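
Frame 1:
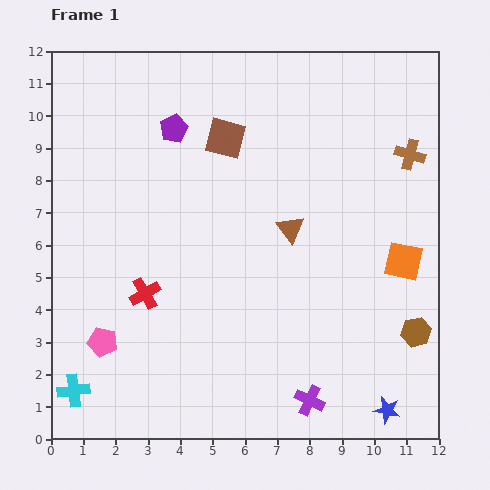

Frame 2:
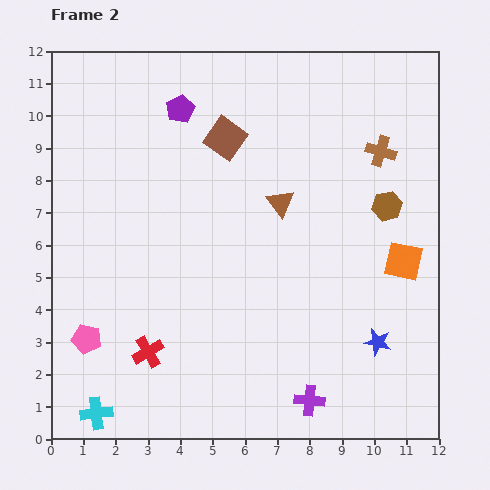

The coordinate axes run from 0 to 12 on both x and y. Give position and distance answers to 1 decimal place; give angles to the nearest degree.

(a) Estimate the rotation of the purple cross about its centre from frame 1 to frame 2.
20° counter-clockwise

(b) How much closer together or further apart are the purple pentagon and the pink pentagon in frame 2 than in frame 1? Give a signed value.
+0.7

Distance in frame 1: 7.0. Distance in frame 2: 7.7.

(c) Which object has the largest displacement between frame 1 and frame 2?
the brown hexagon

(moved 4.0; next 2.1)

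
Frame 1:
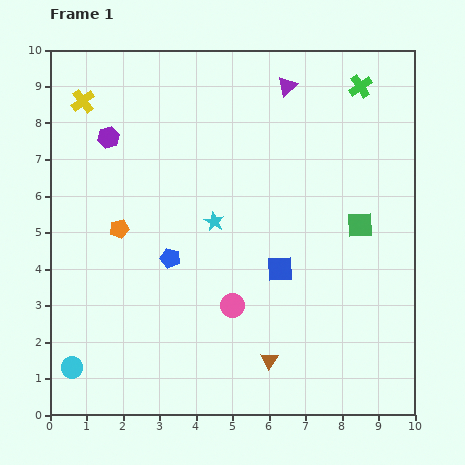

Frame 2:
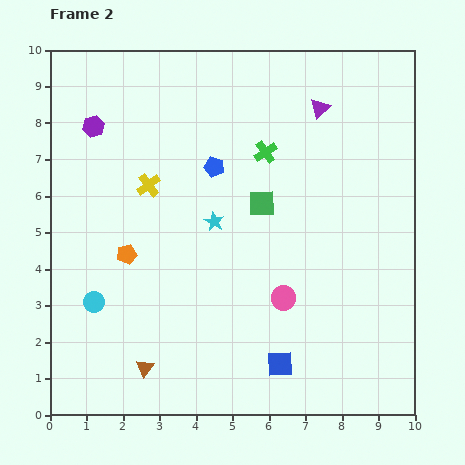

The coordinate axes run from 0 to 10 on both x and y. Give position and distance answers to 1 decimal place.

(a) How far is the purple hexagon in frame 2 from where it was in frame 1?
0.5

The purple hexagon moved from (1.6, 7.6) to (1.2, 7.9), a distance of √(0.4² + 0.3²) ≈ 0.5.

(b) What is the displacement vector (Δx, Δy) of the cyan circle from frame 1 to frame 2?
(0.6, 1.8)

The cyan circle was at (0.6, 1.3) in frame 1 and (1.2, 3.1) in frame 2.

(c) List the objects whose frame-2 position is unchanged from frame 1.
the cyan star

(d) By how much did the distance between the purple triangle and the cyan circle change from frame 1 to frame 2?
-1.5

Distance in frame 1: 9.7. Distance in frame 2: 8.2.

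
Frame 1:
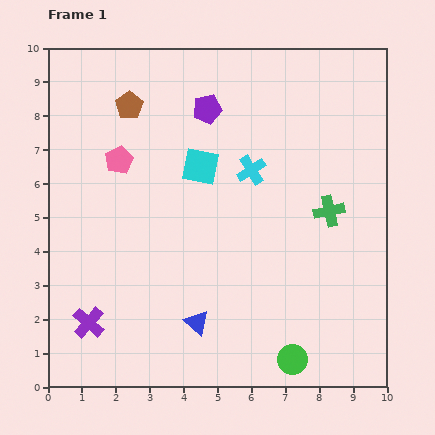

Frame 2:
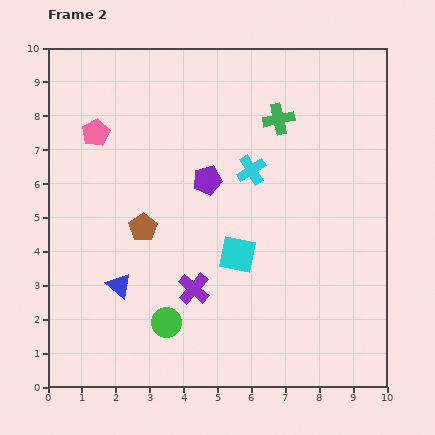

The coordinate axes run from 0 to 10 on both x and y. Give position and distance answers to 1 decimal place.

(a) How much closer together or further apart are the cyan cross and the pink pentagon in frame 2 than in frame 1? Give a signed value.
+0.8

Distance in frame 1: 3.9. Distance in frame 2: 4.7.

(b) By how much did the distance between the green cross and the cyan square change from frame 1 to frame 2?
+0.2

Distance in frame 1: 4.0. Distance in frame 2: 4.2.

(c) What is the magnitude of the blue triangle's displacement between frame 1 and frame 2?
2.5

The blue triangle moved from (4.4, 1.9) to (2.1, 3.0), a distance of √(2.3² + 1.1²) ≈ 2.5.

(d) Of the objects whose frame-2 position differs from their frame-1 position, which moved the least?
the pink pentagon

(moved 1.1)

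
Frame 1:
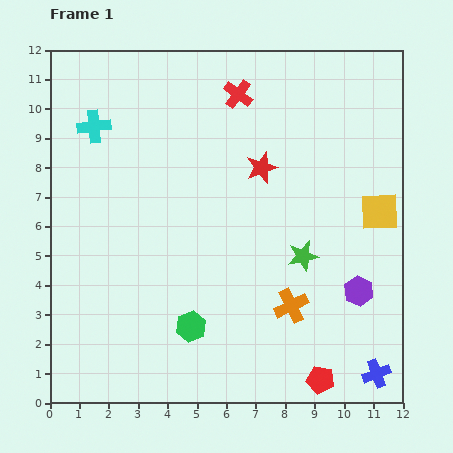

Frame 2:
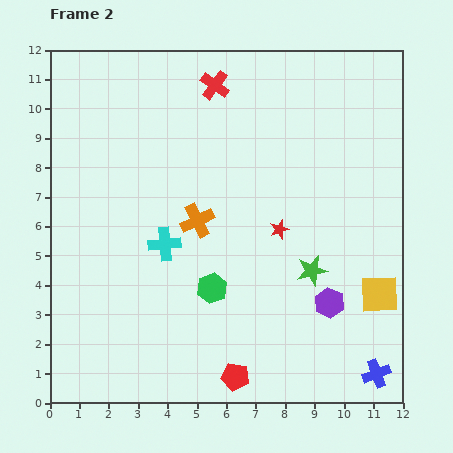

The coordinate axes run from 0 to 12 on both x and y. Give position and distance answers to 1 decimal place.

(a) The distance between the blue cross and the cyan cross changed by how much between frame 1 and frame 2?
-4.4

Distance in frame 1: 12.8. Distance in frame 2: 8.4.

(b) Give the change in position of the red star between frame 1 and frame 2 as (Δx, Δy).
(0.6, -2.1)

The red star was at (7.2, 8.0) in frame 1 and (7.8, 5.9) in frame 2.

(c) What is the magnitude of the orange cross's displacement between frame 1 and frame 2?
4.3

The orange cross moved from (8.2, 3.3) to (5.0, 6.2), a distance of √(3.2² + 2.9²) ≈ 4.3.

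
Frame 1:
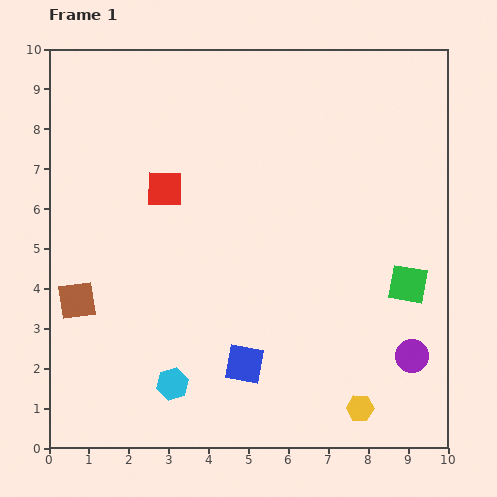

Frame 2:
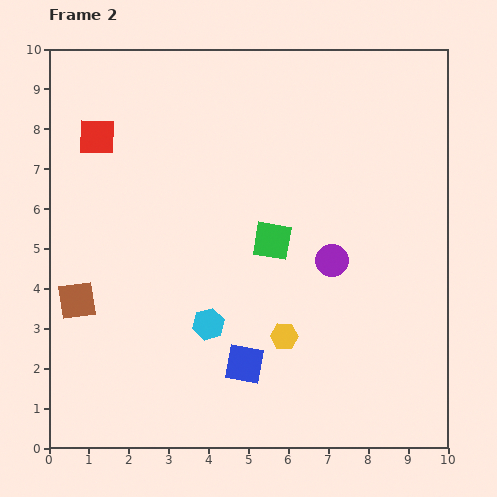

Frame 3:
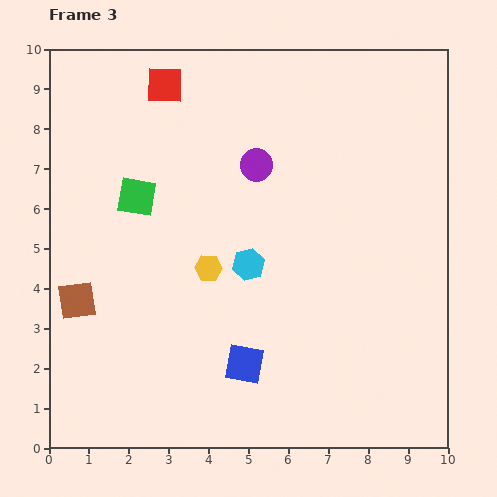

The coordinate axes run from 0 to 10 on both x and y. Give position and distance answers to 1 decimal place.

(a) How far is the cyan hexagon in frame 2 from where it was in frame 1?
1.7

The cyan hexagon moved from (3.1, 1.6) to (4.0, 3.1), a distance of √(0.9² + 1.5²) ≈ 1.7.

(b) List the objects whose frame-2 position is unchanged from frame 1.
the blue square, the brown square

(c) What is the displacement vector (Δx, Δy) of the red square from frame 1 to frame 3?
(0.0, 2.6)

The red square was at (2.9, 6.5) in frame 1 and (2.9, 9.1) in frame 3.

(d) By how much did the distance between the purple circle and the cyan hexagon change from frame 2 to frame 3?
-1.0

Distance in frame 2: 3.5. Distance in frame 3: 2.5.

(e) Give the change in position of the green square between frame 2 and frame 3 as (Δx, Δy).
(-3.4, 1.1)

The green square was at (5.6, 5.2) in frame 2 and (2.2, 6.3) in frame 3.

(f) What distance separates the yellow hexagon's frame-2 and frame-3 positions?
2.5

The yellow hexagon moved from (5.9, 2.8) to (4.0, 4.5), a distance of √(1.9² + 1.7²) ≈ 2.5.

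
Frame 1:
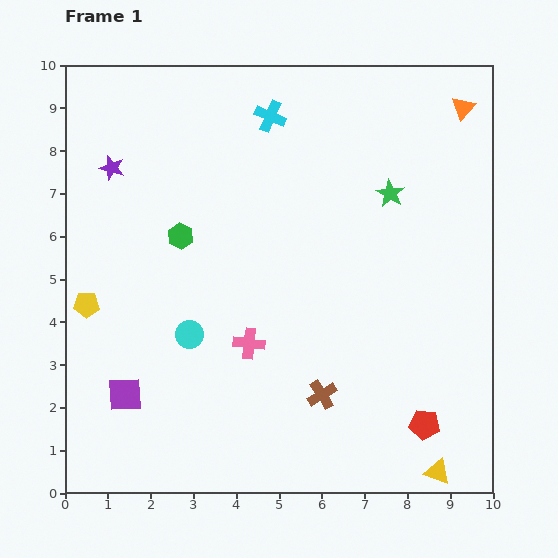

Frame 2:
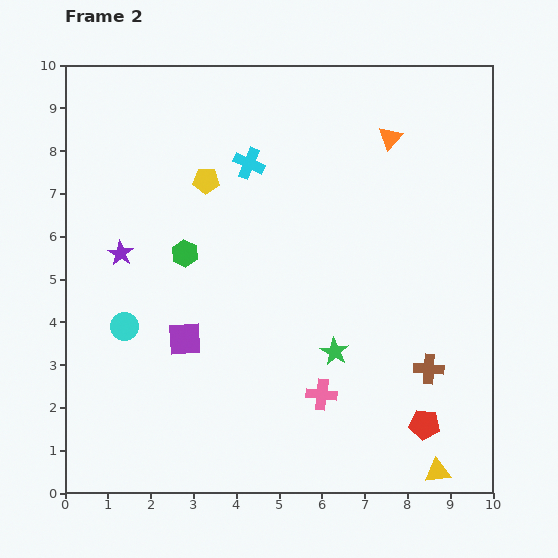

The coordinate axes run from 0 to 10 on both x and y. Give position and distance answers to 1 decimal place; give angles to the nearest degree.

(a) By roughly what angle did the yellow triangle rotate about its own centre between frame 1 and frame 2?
25° counter-clockwise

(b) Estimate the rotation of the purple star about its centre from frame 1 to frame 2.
15° clockwise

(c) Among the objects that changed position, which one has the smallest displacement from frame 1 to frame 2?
the green hexagon

(moved 0.4)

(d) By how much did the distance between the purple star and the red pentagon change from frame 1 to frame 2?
-1.3

Distance in frame 1: 9.4. Distance in frame 2: 8.1.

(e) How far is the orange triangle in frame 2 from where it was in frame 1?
1.8

The orange triangle moved from (9.3, 9.0) to (7.6, 8.3), a distance of √(1.7² + 0.7²) ≈ 1.8.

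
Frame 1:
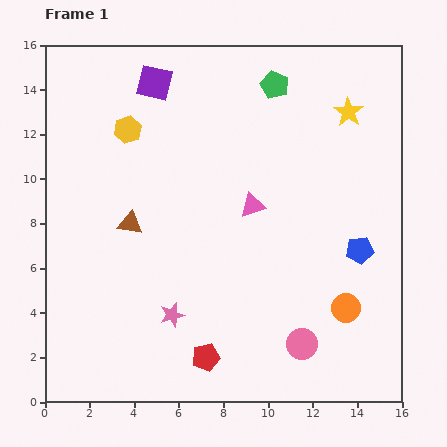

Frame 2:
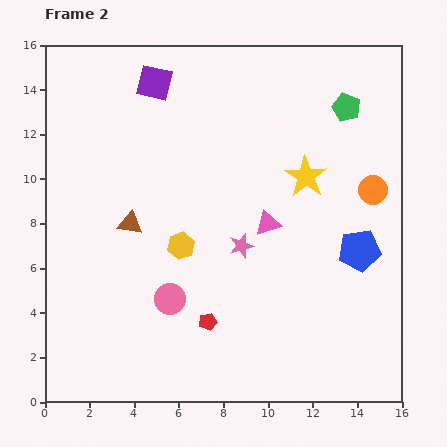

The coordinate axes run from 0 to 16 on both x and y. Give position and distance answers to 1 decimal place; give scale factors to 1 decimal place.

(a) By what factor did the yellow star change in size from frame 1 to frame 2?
1.4×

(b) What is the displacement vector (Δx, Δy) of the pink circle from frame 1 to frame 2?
(-5.9, 2.0)

The pink circle was at (11.5, 2.6) in frame 1 and (5.6, 4.6) in frame 2.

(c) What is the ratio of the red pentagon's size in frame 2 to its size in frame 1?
0.6×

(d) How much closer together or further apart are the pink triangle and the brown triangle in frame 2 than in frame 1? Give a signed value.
+0.6

Distance in frame 1: 5.6. Distance in frame 2: 6.2.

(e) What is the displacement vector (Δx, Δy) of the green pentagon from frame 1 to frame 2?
(3.2, -1.0)

The green pentagon was at (10.3, 14.2) in frame 1 and (13.5, 13.2) in frame 2.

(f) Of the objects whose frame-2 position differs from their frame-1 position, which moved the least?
the pink triangle

(moved 1.1)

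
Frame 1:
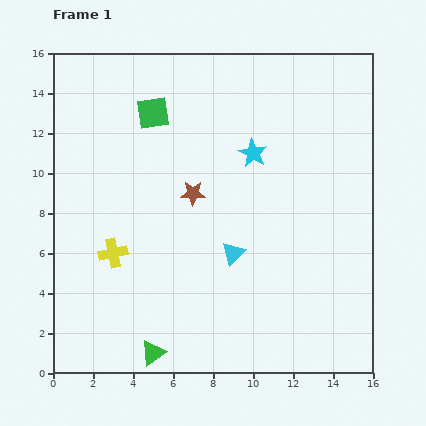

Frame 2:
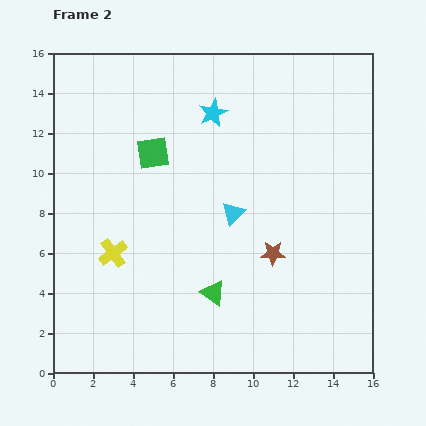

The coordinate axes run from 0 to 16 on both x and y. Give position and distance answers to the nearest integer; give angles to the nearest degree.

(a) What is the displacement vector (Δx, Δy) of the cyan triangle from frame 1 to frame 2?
(0, 2)

The cyan triangle was at (9, 6) in frame 1 and (9, 8) in frame 2.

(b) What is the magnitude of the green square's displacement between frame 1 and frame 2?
2

The green square moved from (5, 13) to (5, 11), a distance of √(0² + 2²) ≈ 2.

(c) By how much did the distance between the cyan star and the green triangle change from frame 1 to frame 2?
-2

Distance in frame 1: 11. Distance in frame 2: 9.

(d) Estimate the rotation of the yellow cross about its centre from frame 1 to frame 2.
23° counter-clockwise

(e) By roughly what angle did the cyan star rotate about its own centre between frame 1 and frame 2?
17° clockwise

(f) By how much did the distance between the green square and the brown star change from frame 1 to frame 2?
+4

Distance in frame 1: 4. Distance in frame 2: 8.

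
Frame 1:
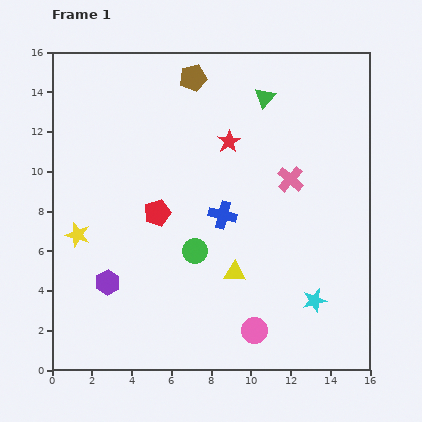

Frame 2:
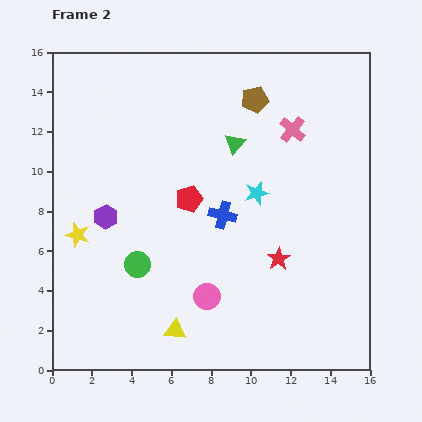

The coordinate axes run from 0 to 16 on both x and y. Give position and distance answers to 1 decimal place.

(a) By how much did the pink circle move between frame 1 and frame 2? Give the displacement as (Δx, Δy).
(-2.4, 1.7)

The pink circle was at (10.2, 2.0) in frame 1 and (7.8, 3.7) in frame 2.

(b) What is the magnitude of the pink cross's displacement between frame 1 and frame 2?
2.5

The pink cross moved from (12.0, 9.6) to (12.1, 12.1), a distance of √(0.1² + 2.5²) ≈ 2.5.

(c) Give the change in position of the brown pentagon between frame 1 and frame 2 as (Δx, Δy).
(3.1, -1.1)

The brown pentagon was at (7.1, 14.7) in frame 1 and (10.2, 13.6) in frame 2.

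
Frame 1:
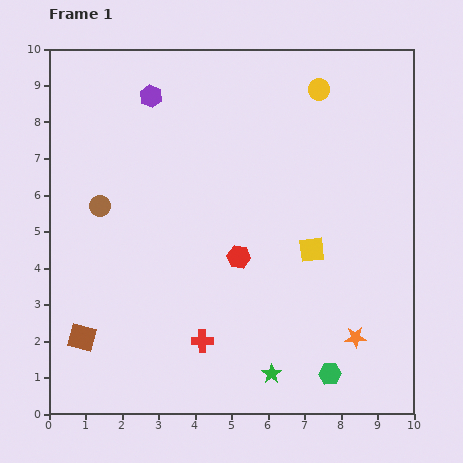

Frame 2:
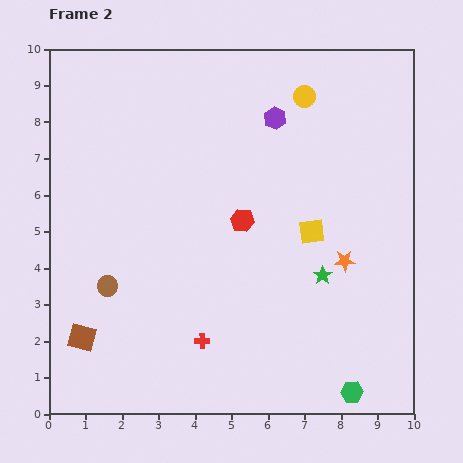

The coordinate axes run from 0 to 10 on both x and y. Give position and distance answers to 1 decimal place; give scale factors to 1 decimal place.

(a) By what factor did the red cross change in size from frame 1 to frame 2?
0.7×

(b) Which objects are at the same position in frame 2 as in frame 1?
the red cross, the brown square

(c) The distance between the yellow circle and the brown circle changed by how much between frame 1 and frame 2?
+0.7

Distance in frame 1: 6.8. Distance in frame 2: 7.5.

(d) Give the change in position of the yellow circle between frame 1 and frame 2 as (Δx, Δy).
(-0.4, -0.2)

The yellow circle was at (7.4, 8.9) in frame 1 and (7.0, 8.7) in frame 2.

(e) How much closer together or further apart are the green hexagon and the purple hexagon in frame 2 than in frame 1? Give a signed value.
-1.2

Distance in frame 1: 9.0. Distance in frame 2: 7.8.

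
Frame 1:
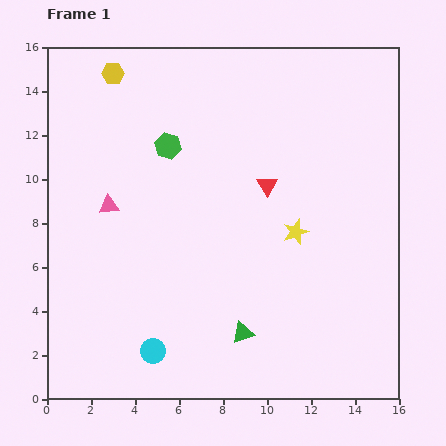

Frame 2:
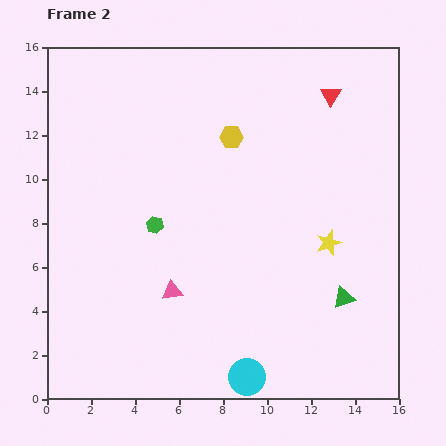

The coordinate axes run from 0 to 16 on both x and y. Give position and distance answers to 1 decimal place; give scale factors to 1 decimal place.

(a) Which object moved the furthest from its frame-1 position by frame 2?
the yellow hexagon

(moved 6.1; next 5.0)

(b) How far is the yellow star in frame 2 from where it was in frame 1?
1.6

The yellow star moved from (11.3, 7.6) to (12.8, 7.1), a distance of √(1.5² + 0.5²) ≈ 1.6.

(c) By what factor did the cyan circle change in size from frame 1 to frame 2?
1.5×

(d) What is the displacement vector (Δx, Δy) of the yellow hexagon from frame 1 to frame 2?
(5.4, -2.9)

The yellow hexagon was at (3.0, 14.8) in frame 1 and (8.4, 11.9) in frame 2.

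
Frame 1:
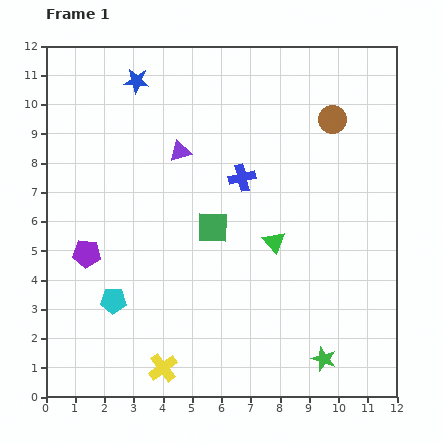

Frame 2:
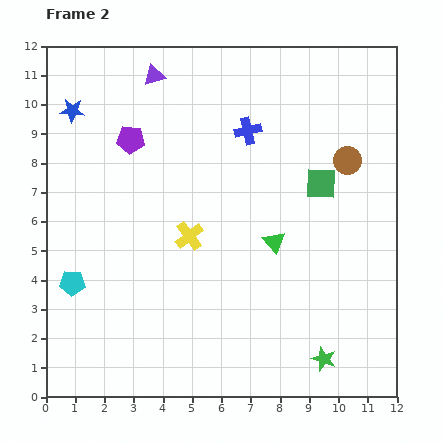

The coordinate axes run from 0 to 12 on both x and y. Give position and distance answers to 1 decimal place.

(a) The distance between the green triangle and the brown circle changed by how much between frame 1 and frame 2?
-0.9

Distance in frame 1: 4.7. Distance in frame 2: 3.8.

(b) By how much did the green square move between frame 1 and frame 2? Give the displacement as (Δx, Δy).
(3.7, 1.5)

The green square was at (5.7, 5.8) in frame 1 and (9.4, 7.3) in frame 2.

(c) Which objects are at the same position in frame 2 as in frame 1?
the green triangle, the green star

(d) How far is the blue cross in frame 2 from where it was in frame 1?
1.6

The blue cross moved from (6.7, 7.5) to (6.9, 9.1), a distance of √(0.2² + 1.6²) ≈ 1.6.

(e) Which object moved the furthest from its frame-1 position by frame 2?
the yellow cross

(moved 4.6; next 4.2)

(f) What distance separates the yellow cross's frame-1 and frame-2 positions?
4.6

The yellow cross moved from (4.0, 1.0) to (4.9, 5.5), a distance of √(0.9² + 4.5²) ≈ 4.6.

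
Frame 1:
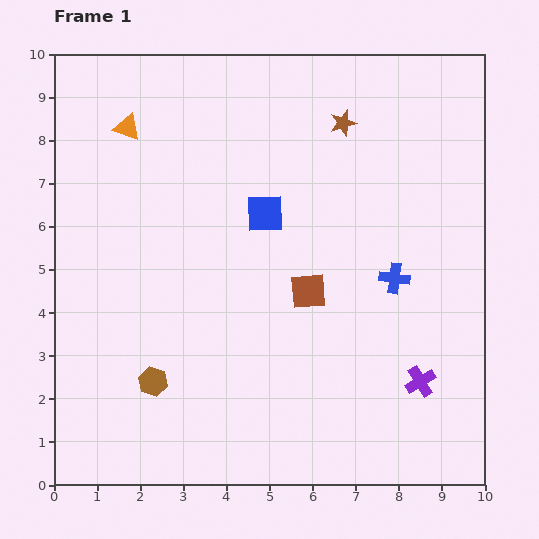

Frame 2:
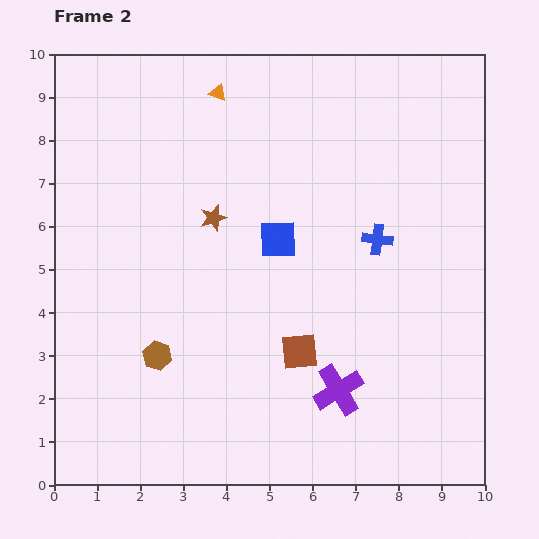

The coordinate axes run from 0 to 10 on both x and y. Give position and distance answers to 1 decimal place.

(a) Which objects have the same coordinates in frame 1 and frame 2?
none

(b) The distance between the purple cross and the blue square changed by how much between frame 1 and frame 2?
-1.5

Distance in frame 1: 5.3. Distance in frame 2: 3.8.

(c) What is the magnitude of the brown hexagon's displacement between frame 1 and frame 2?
0.6

The brown hexagon moved from (2.3, 2.4) to (2.4, 3.0), a distance of √(0.1² + 0.6²) ≈ 0.6.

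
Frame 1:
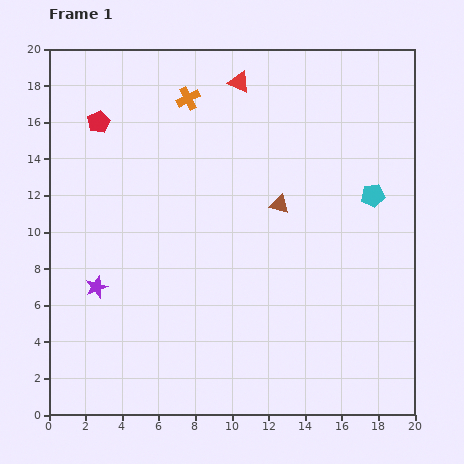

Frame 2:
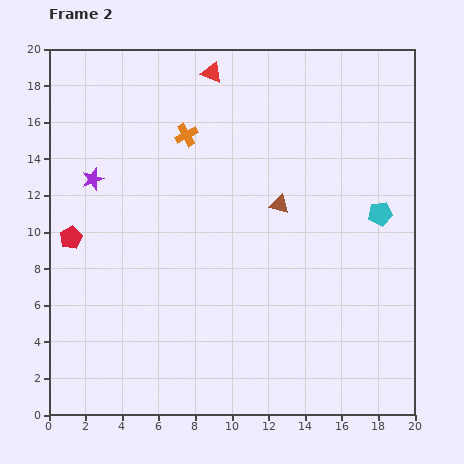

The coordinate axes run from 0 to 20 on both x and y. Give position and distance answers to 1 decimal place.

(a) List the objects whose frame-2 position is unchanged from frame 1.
the brown triangle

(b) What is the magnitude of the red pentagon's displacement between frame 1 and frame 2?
6.5

The red pentagon moved from (2.7, 16.0) to (1.2, 9.7), a distance of √(1.5² + 6.3²) ≈ 6.5.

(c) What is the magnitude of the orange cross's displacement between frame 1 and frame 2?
2.0

The orange cross moved from (7.6, 17.3) to (7.5, 15.3), a distance of √(0.1² + 2.0²) ≈ 2.0.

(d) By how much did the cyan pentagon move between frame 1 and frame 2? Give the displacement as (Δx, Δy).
(0.4, -1.0)

The cyan pentagon was at (17.7, 12.0) in frame 1 and (18.1, 11.0) in frame 2.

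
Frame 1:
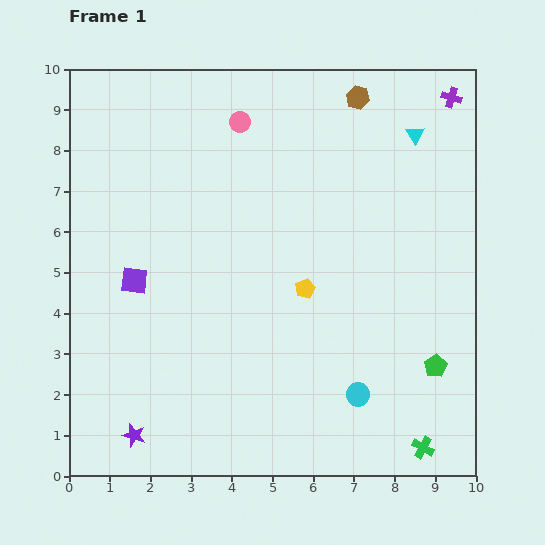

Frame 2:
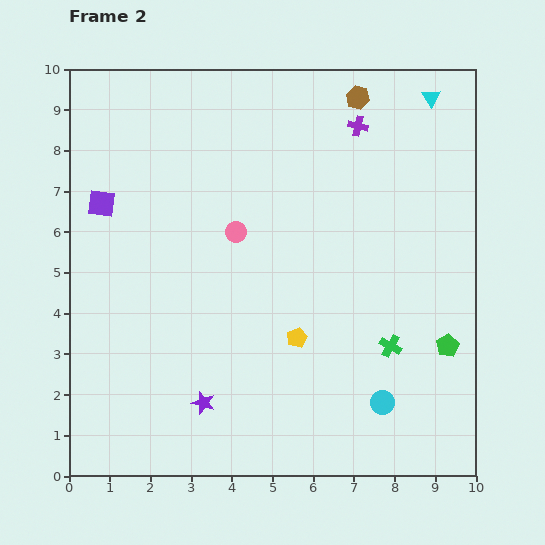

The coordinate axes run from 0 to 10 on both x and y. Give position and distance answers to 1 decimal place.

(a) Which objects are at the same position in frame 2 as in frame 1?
the brown hexagon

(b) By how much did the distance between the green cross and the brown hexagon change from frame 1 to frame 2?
-2.5

Distance in frame 1: 8.7. Distance in frame 2: 6.2.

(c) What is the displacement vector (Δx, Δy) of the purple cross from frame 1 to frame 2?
(-2.3, -0.7)

The purple cross was at (9.4, 9.3) in frame 1 and (7.1, 8.6) in frame 2.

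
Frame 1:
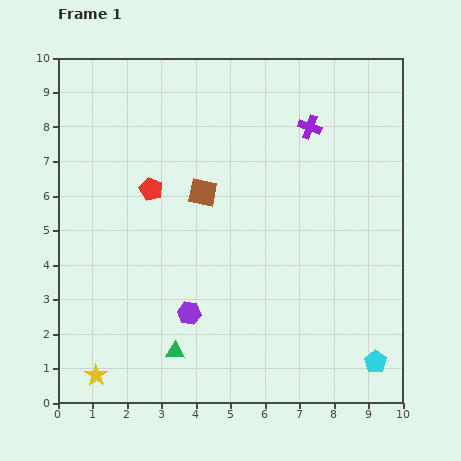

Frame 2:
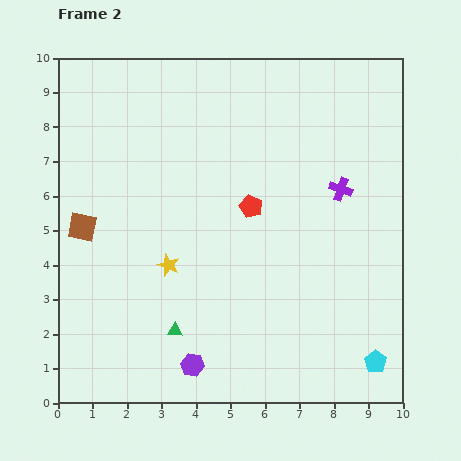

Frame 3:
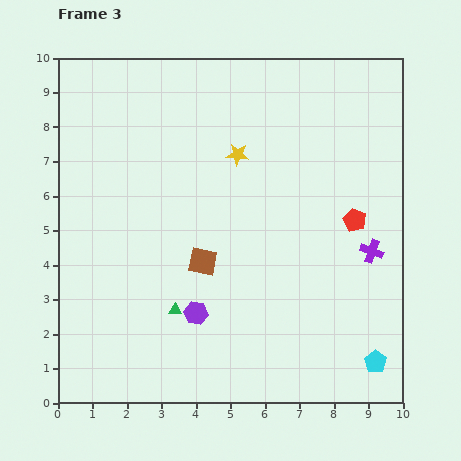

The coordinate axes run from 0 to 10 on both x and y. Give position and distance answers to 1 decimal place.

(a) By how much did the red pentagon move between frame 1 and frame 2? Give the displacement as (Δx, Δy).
(2.9, -0.5)

The red pentagon was at (2.7, 6.2) in frame 1 and (5.6, 5.7) in frame 2.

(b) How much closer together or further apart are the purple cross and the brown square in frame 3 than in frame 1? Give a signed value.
+1.3

Distance in frame 1: 3.6. Distance in frame 3: 4.9.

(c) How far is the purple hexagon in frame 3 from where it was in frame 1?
0.2

The purple hexagon moved from (3.8, 2.6) to (4.0, 2.6), a distance of √(0.2² + 0.0²) ≈ 0.2.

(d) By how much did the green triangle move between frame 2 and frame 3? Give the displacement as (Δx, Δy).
(0.0, 0.6)

The green triangle was at (3.4, 2.1) in frame 2 and (3.4, 2.7) in frame 3.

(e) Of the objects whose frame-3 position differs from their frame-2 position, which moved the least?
the green triangle

(moved 0.6)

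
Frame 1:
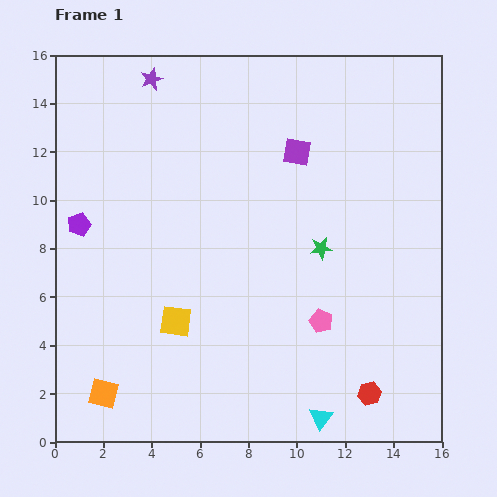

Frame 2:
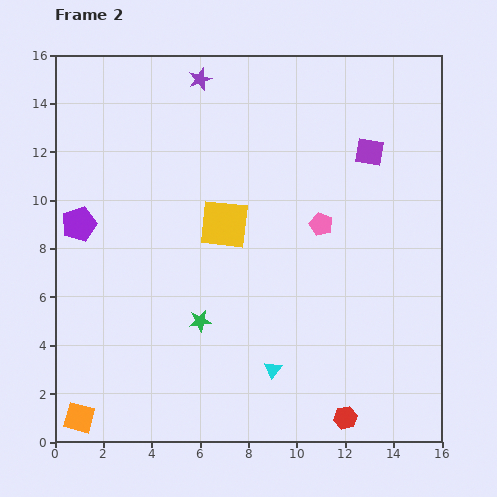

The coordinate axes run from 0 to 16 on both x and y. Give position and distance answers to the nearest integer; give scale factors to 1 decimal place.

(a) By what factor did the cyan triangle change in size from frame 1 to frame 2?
0.8×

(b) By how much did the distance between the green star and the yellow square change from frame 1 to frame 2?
-3

Distance in frame 1: 7. Distance in frame 2: 4.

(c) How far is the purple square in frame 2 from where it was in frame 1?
3

The purple square moved from (10, 12) to (13, 12), a distance of √(3² + 0²) ≈ 3.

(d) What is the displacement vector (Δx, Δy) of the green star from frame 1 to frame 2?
(-5, -3)

The green star was at (11, 8) in frame 1 and (6, 5) in frame 2.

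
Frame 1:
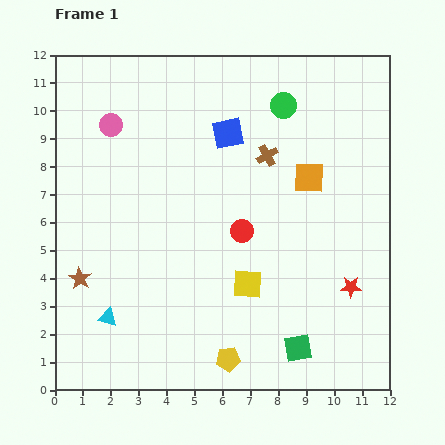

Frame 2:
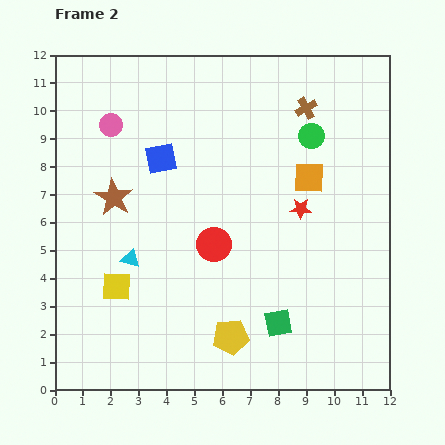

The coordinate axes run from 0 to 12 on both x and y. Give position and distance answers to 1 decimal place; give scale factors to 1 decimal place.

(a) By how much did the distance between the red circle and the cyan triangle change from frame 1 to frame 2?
-2.7

Distance in frame 1: 5.7. Distance in frame 2: 3.0.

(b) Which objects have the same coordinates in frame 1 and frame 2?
the pink circle, the orange square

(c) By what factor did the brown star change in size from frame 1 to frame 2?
1.7×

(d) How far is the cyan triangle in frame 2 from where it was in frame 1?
2.2

The cyan triangle moved from (1.9, 2.6) to (2.7, 4.7), a distance of √(0.8² + 2.1²) ≈ 2.2.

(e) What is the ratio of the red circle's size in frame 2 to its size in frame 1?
1.5×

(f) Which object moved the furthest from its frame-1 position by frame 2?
the yellow square

(moved 4.7; next 3.3)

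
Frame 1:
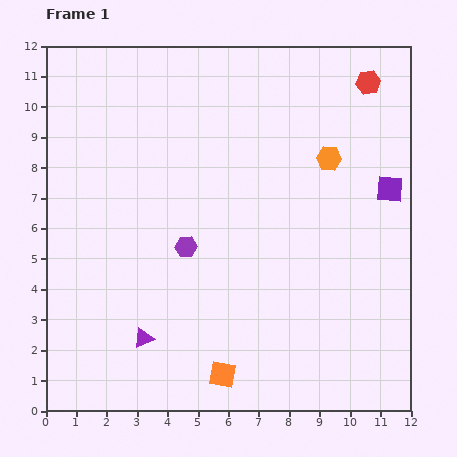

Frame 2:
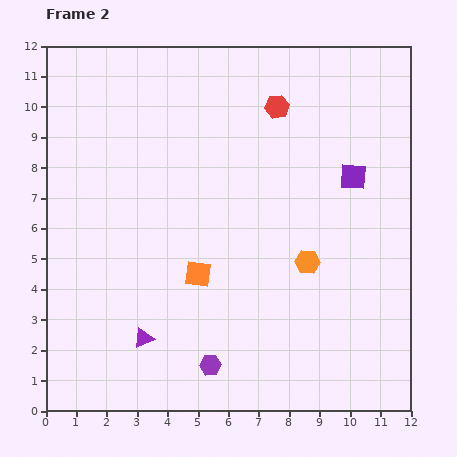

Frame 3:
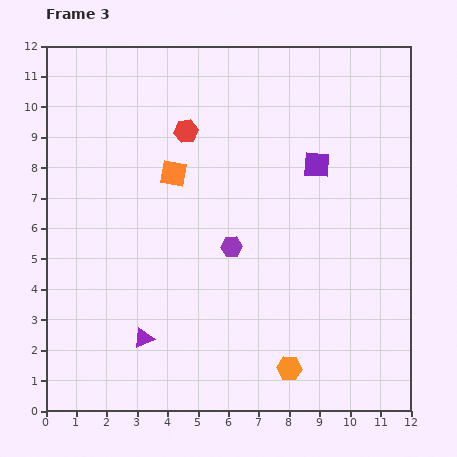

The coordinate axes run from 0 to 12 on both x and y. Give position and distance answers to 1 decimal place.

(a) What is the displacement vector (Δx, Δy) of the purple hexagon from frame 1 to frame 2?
(0.8, -3.9)

The purple hexagon was at (4.6, 5.4) in frame 1 and (5.4, 1.5) in frame 2.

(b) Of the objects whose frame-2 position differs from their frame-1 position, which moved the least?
the purple square

(moved 1.3)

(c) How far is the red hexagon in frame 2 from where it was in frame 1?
3.1

The red hexagon moved from (10.6, 10.8) to (7.6, 10.0), a distance of √(3.0² + 0.8²) ≈ 3.1.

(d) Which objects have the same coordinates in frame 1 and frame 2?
the purple triangle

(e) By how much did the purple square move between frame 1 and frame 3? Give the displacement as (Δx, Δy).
(-2.4, 0.8)

The purple square was at (11.3, 7.3) in frame 1 and (8.9, 8.1) in frame 3.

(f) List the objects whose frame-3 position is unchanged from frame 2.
the purple triangle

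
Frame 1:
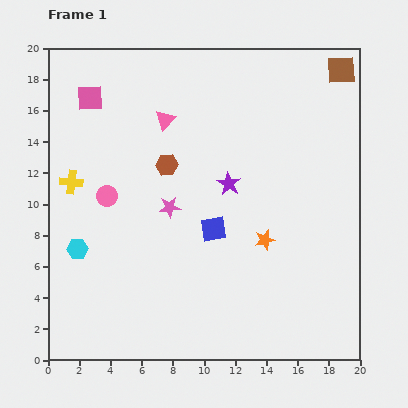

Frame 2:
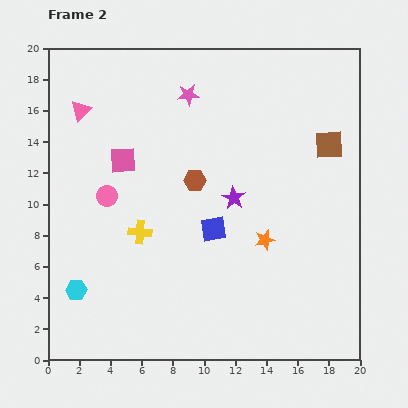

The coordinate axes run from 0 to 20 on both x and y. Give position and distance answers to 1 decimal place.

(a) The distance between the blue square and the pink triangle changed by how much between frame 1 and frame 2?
+3.7

Distance in frame 1: 7.7. Distance in frame 2: 11.4.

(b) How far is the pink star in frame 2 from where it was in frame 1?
7.3

The pink star moved from (7.8, 9.8) to (9.0, 17.0), a distance of √(1.2² + 7.2²) ≈ 7.3.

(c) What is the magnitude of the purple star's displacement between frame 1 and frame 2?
0.9

The purple star moved from (11.6, 11.3) to (11.9, 10.4), a distance of √(0.3² + 0.9²) ≈ 0.9.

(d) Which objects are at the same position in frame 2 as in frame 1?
the orange star, the blue square, the pink circle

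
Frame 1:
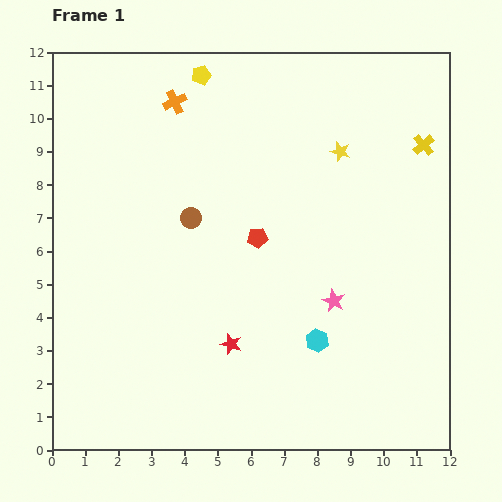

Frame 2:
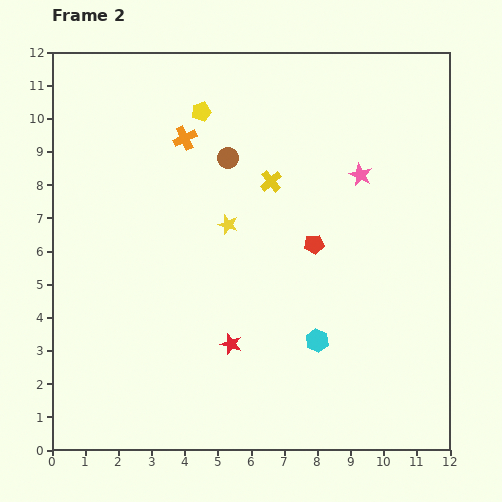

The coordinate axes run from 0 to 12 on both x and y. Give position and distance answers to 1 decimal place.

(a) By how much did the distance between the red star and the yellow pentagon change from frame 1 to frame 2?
-1.0

Distance in frame 1: 8.1. Distance in frame 2: 7.1.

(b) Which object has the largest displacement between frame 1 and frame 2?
the yellow cross

(moved 4.7; next 4.0)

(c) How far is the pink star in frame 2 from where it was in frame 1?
3.9

The pink star moved from (8.5, 4.5) to (9.3, 8.3), a distance of √(0.8² + 3.8²) ≈ 3.9.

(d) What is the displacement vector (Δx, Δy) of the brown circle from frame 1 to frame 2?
(1.1, 1.8)

The brown circle was at (4.2, 7.0) in frame 1 and (5.3, 8.8) in frame 2.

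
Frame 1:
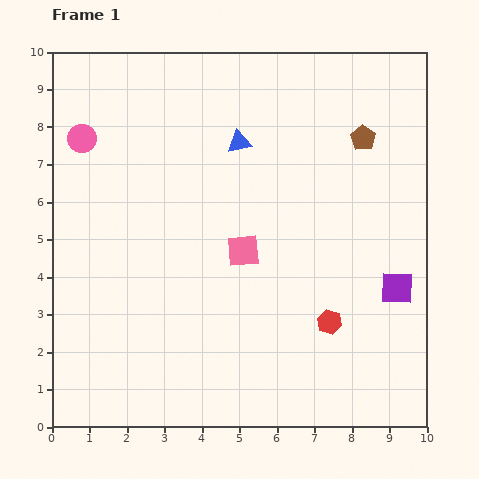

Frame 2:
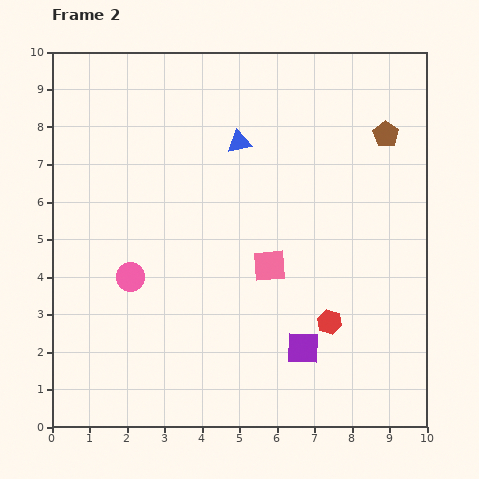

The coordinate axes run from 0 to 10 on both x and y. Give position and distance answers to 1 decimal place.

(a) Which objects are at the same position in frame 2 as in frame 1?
the red hexagon, the blue triangle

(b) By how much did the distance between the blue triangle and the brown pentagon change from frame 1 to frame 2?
+0.6

Distance in frame 1: 3.3. Distance in frame 2: 3.9.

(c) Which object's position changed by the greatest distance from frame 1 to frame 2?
the pink circle

(moved 3.9; next 3.0)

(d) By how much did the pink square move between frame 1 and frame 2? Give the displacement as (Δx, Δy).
(0.7, -0.4)

The pink square was at (5.1, 4.7) in frame 1 and (5.8, 4.3) in frame 2.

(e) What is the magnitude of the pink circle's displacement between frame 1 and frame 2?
3.9

The pink circle moved from (0.8, 7.7) to (2.1, 4.0), a distance of √(1.3² + 3.7²) ≈ 3.9.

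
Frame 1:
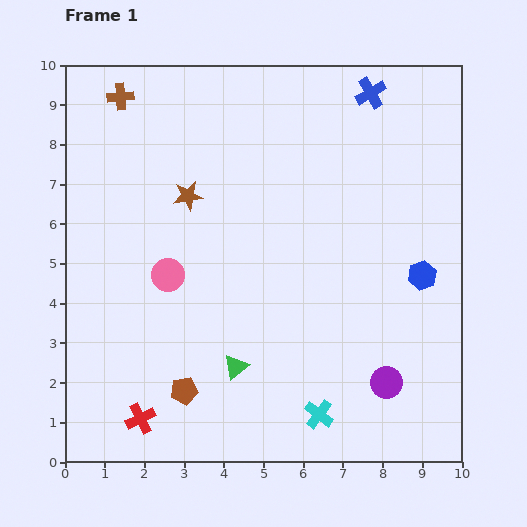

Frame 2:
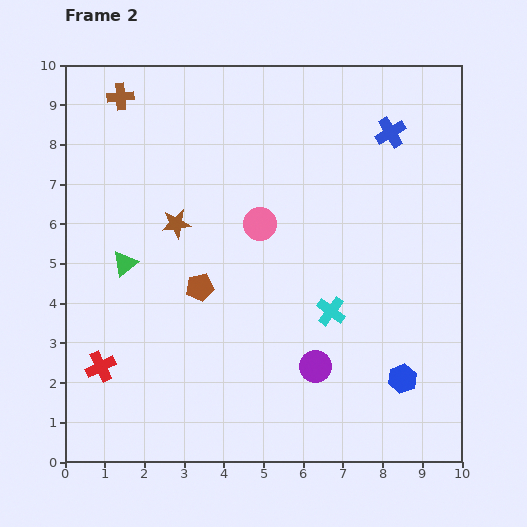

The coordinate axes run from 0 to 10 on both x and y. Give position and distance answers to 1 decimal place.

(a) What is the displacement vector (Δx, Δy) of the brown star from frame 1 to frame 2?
(-0.3, -0.7)

The brown star was at (3.1, 6.7) in frame 1 and (2.8, 6.0) in frame 2.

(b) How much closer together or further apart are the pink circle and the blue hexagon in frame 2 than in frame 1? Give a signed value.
-1.1

Distance in frame 1: 6.4. Distance in frame 2: 5.3.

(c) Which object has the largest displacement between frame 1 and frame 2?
the green triangle

(moved 3.8; next 2.6)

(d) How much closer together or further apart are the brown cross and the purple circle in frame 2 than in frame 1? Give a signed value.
-1.4

Distance in frame 1: 9.8. Distance in frame 2: 8.4.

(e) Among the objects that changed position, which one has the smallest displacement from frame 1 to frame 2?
the brown star

(moved 0.8)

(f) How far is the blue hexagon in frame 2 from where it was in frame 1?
2.6

The blue hexagon moved from (9.0, 4.7) to (8.5, 2.1), a distance of √(0.5² + 2.6²) ≈ 2.6.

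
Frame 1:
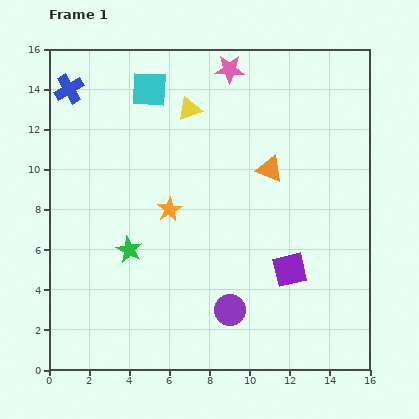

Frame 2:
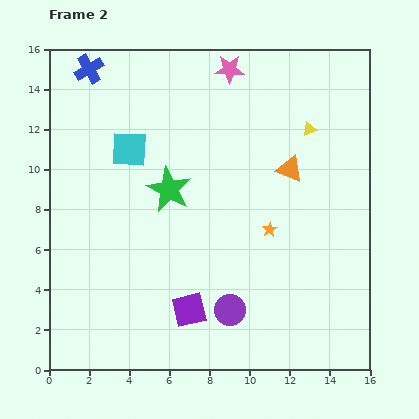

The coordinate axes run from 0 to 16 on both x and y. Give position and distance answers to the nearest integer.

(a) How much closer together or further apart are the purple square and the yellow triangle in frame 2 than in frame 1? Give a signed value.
+2

Distance in frame 1: 9. Distance in frame 2: 11.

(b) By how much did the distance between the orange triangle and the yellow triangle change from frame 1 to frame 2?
-3

Distance in frame 1: 5. Distance in frame 2: 2.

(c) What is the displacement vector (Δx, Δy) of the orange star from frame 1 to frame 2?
(5, -1)

The orange star was at (6, 8) in frame 1 and (11, 7) in frame 2.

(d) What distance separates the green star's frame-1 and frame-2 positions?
4

The green star moved from (4, 6) to (6, 9), a distance of √(2² + 3²) ≈ 4.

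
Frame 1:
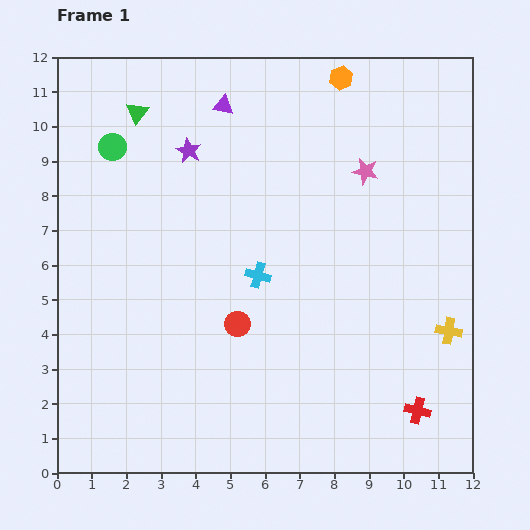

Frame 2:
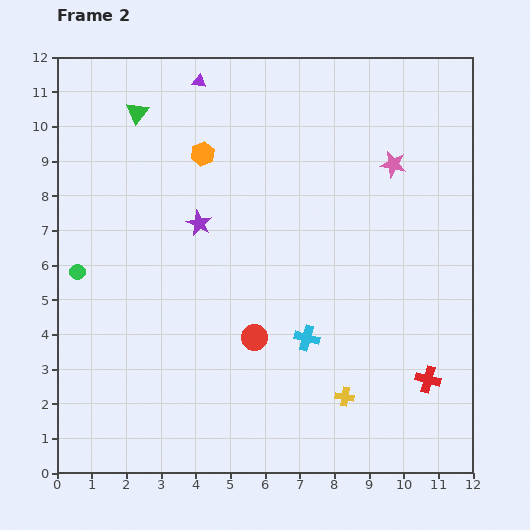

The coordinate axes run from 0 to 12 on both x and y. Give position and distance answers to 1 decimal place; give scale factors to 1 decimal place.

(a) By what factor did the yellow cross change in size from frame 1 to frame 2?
0.7×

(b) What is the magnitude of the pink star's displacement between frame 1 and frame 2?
0.8

The pink star moved from (8.9, 8.7) to (9.7, 8.9), a distance of √(0.8² + 0.2²) ≈ 0.8.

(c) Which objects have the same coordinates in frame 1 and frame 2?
the green triangle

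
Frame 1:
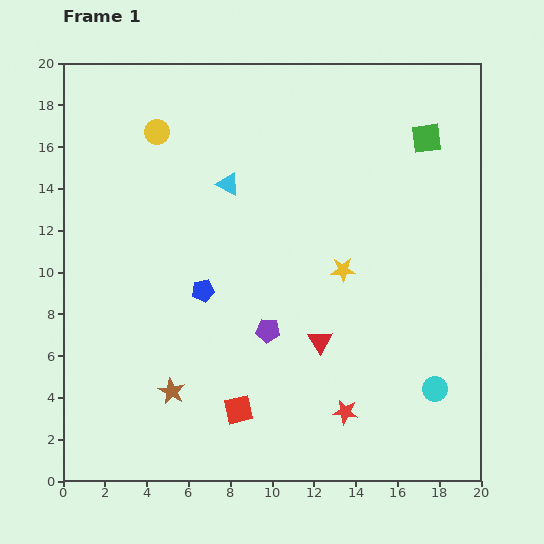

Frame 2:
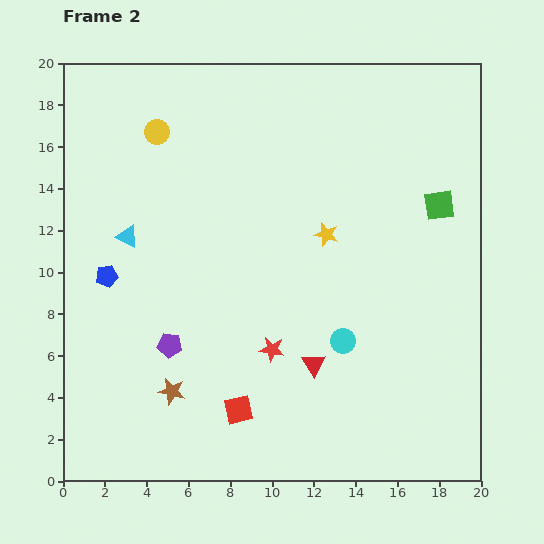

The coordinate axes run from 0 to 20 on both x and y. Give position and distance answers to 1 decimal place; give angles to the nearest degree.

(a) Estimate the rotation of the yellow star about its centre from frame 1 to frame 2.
18° clockwise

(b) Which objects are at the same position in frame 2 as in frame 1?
the red square, the brown star, the yellow circle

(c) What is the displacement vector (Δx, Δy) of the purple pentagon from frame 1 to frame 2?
(-4.7, -0.7)

The purple pentagon was at (9.8, 7.2) in frame 1 and (5.1, 6.5) in frame 2.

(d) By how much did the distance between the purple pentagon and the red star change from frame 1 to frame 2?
-0.5

Distance in frame 1: 5.4. Distance in frame 2: 4.9.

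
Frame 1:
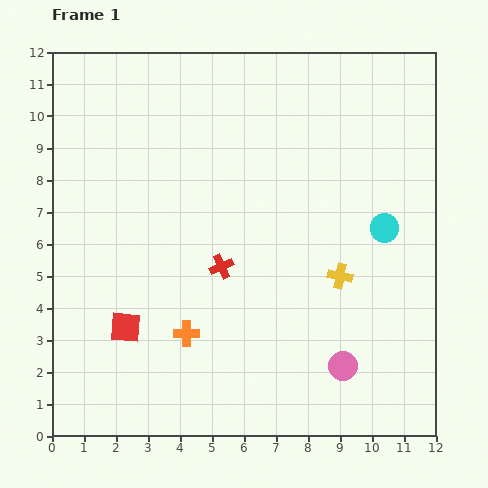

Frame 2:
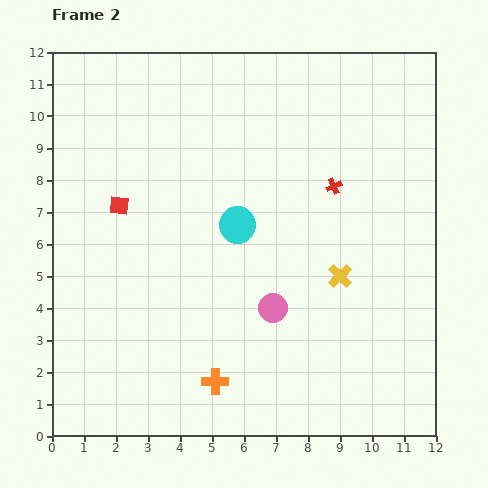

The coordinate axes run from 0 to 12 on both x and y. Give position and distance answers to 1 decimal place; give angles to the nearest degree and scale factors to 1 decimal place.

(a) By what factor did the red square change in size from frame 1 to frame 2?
0.6×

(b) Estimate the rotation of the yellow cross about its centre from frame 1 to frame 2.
35° clockwise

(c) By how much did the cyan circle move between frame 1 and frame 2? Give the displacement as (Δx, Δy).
(-4.6, 0.1)

The cyan circle was at (10.4, 6.5) in frame 1 and (5.8, 6.6) in frame 2.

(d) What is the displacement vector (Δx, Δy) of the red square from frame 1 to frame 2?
(-0.2, 3.8)

The red square was at (2.3, 3.4) in frame 1 and (2.1, 7.2) in frame 2.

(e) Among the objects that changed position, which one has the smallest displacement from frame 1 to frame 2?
the orange cross

(moved 1.7)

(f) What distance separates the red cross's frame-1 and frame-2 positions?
4.3

The red cross moved from (5.3, 5.3) to (8.8, 7.8), a distance of √(3.5² + 2.5²) ≈ 4.3.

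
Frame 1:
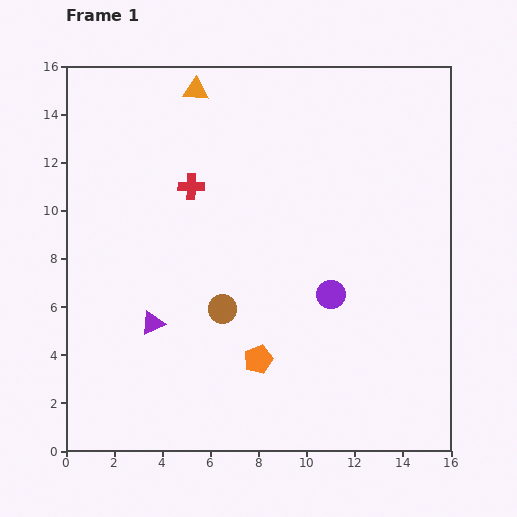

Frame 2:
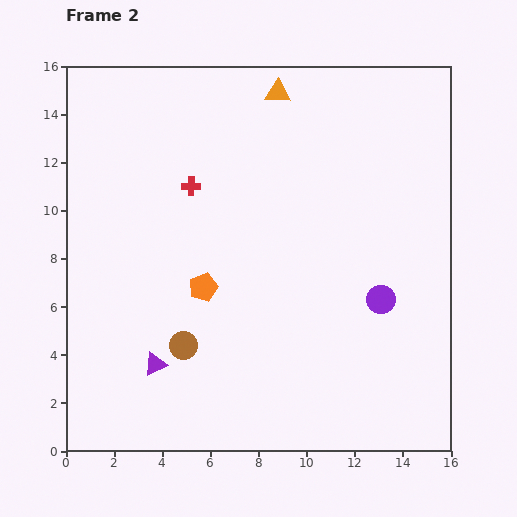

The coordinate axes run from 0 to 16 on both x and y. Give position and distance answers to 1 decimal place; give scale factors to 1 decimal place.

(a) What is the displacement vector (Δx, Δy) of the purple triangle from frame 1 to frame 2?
(0.1, -1.7)

The purple triangle was at (3.6, 5.3) in frame 1 and (3.7, 3.6) in frame 2.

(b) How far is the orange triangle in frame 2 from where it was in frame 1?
3.4

The orange triangle moved from (5.4, 15.0) to (8.8, 14.9), a distance of √(3.4² + 0.1²) ≈ 3.4.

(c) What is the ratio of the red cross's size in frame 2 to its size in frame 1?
0.7×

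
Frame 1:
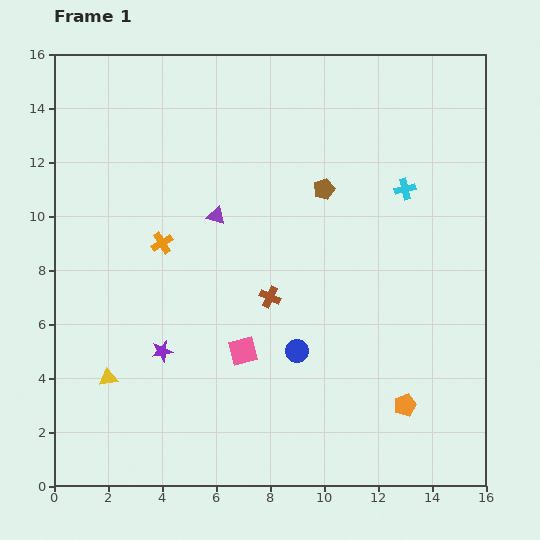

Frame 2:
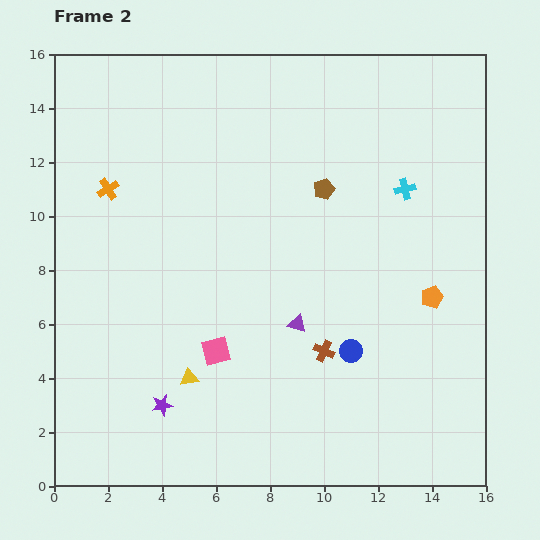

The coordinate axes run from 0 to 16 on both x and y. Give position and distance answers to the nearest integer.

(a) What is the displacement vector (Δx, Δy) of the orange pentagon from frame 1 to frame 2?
(1, 4)

The orange pentagon was at (13, 3) in frame 1 and (14, 7) in frame 2.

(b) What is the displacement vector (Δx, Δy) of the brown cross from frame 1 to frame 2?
(2, -2)

The brown cross was at (8, 7) in frame 1 and (10, 5) in frame 2.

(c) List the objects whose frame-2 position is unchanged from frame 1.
the cyan cross, the brown pentagon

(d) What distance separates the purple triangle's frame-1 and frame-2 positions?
5

The purple triangle moved from (6, 10) to (9, 6), a distance of √(3² + 4²) ≈ 5.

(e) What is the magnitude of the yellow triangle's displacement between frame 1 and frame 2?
3

The yellow triangle moved from (2, 4) to (5, 4), a distance of √(3² + 0²) ≈ 3.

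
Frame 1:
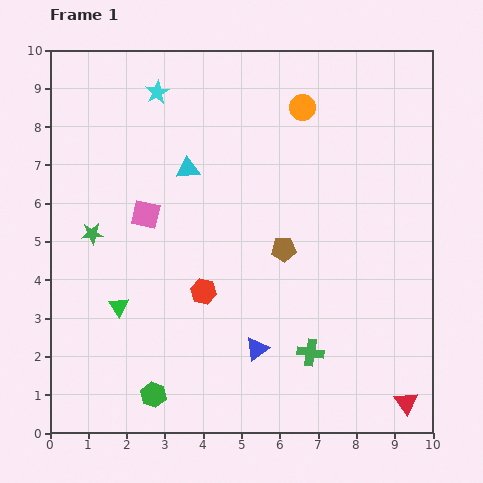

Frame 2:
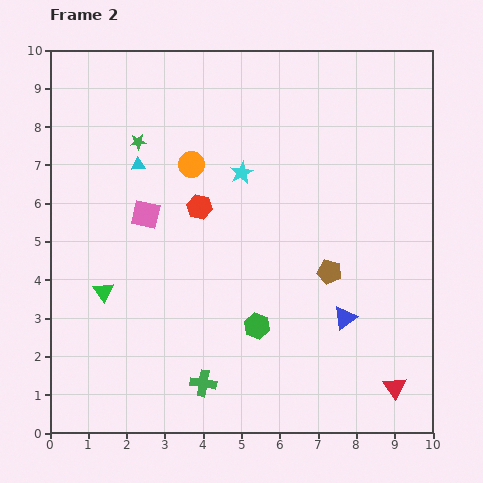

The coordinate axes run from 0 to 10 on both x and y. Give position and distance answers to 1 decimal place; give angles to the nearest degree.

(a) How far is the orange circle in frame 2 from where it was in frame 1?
3.3

The orange circle moved from (6.6, 8.5) to (3.7, 7.0), a distance of √(2.9² + 1.5²) ≈ 3.3.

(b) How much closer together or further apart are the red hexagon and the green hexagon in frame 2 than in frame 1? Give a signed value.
+0.4

Distance in frame 1: 3.0. Distance in frame 2: 3.4.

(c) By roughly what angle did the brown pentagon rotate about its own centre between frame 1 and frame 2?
17° clockwise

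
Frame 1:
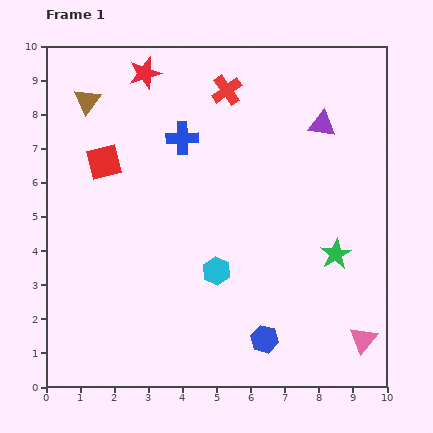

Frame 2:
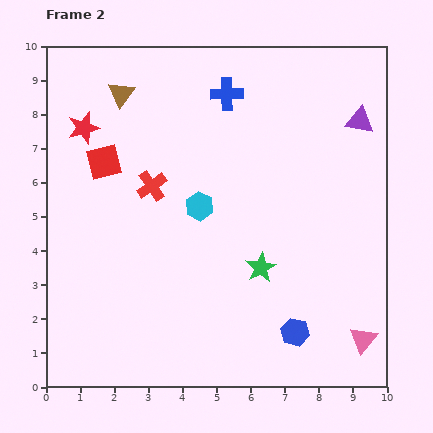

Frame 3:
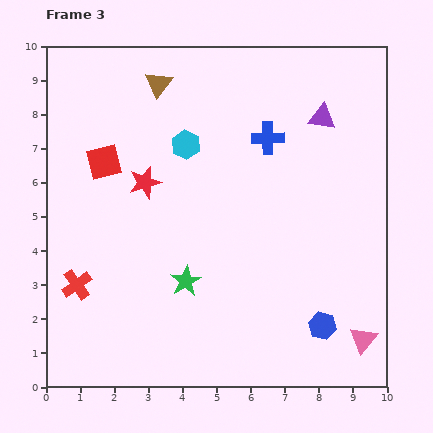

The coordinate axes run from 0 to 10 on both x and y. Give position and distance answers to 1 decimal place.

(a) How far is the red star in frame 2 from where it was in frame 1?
2.4

The red star moved from (2.9, 9.2) to (1.1, 7.6), a distance of √(1.8² + 1.6²) ≈ 2.4.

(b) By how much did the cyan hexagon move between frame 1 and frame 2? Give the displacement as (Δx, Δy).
(-0.5, 1.9)

The cyan hexagon was at (5.0, 3.4) in frame 1 and (4.5, 5.3) in frame 2.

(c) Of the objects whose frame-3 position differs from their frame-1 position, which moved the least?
the purple triangle

(moved 0.2)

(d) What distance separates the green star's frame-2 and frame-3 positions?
2.2

The green star moved from (6.3, 3.5) to (4.1, 3.1), a distance of √(2.2² + 0.4²) ≈ 2.2.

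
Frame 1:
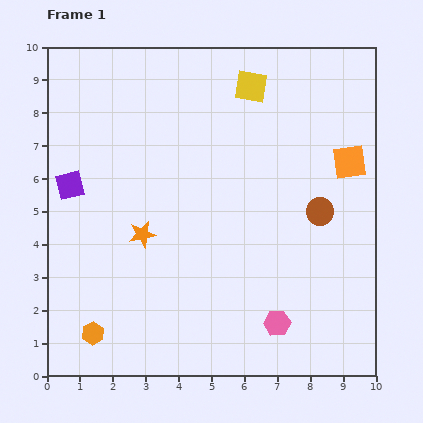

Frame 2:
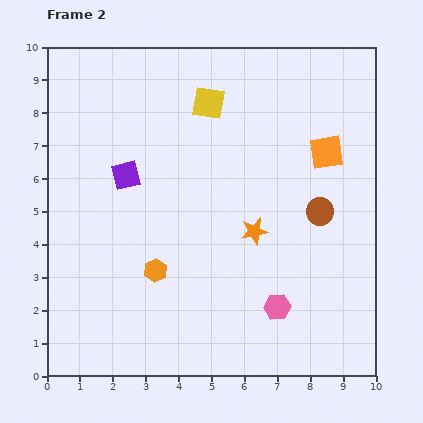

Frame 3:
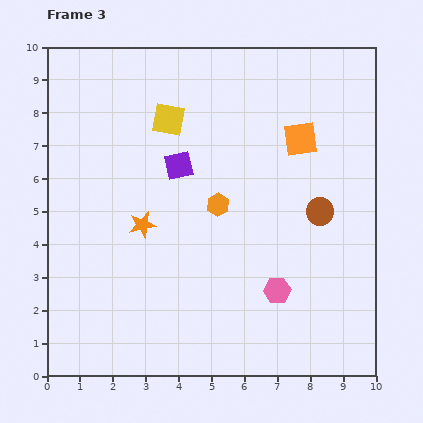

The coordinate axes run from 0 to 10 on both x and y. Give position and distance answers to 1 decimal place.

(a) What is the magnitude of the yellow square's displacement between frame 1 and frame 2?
1.4

The yellow square moved from (6.2, 8.8) to (4.9, 8.3), a distance of √(1.3² + 0.5²) ≈ 1.4.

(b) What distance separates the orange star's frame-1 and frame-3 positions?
0.3

The orange star moved from (2.9, 4.3) to (2.9, 4.6), a distance of √(0.0² + 0.3²) ≈ 0.3.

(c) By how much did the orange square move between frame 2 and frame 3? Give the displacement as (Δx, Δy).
(-0.8, 0.4)

The orange square was at (8.5, 6.8) in frame 2 and (7.7, 7.2) in frame 3.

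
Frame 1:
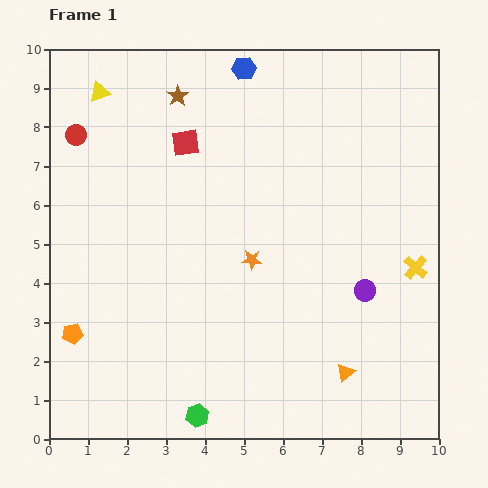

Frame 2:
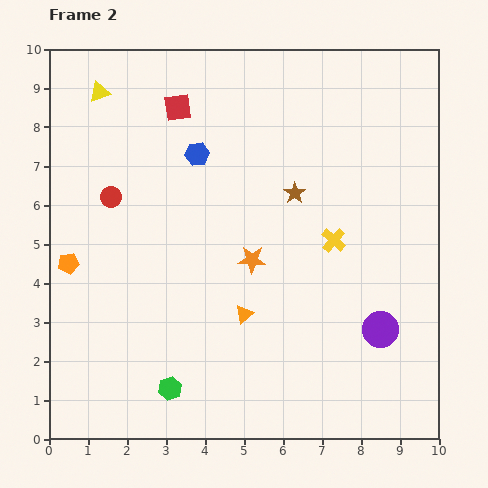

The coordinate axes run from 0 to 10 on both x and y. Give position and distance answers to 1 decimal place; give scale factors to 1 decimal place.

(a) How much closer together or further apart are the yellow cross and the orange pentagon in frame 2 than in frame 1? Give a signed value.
-2.2

Distance in frame 1: 9.0. Distance in frame 2: 6.8.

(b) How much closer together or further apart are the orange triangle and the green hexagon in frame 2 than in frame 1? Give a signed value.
-1.3

Distance in frame 1: 4.0. Distance in frame 2: 2.7.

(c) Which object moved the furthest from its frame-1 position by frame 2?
the brown star

(moved 3.9; next 3.0)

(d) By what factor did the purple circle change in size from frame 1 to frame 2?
1.7×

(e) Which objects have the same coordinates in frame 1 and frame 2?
the yellow triangle, the orange star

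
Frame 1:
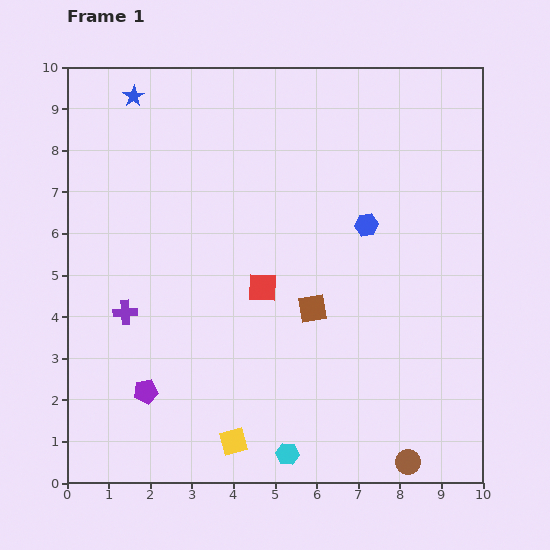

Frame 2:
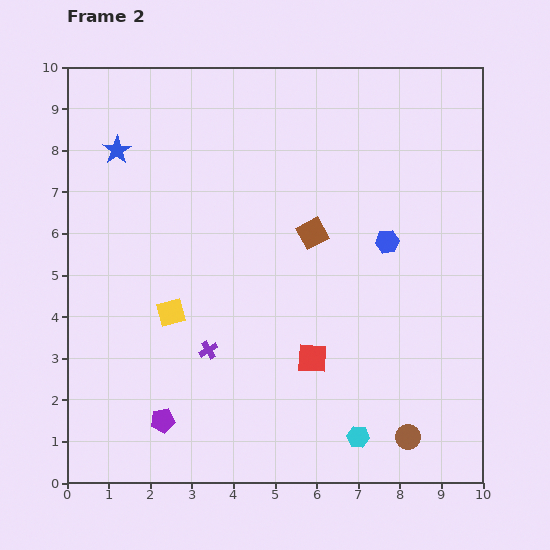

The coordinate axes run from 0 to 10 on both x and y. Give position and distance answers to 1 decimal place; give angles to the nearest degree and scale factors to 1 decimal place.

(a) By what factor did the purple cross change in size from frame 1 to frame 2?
0.8×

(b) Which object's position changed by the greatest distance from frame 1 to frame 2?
the yellow square

(moved 3.4; next 2.2)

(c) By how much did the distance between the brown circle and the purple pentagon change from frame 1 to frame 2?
-0.6

Distance in frame 1: 6.5. Distance in frame 2: 5.9.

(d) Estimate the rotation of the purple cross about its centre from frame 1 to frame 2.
27° counter-clockwise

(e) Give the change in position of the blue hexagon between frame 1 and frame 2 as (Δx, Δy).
(0.5, -0.4)

The blue hexagon was at (7.2, 6.2) in frame 1 and (7.7, 5.8) in frame 2.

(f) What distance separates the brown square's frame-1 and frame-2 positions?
1.8

The brown square moved from (5.9, 4.2) to (5.9, 6.0), a distance of √(0.0² + 1.8²) ≈ 1.8.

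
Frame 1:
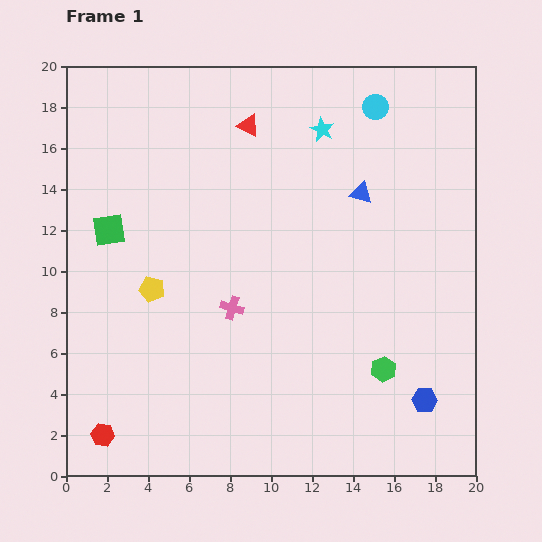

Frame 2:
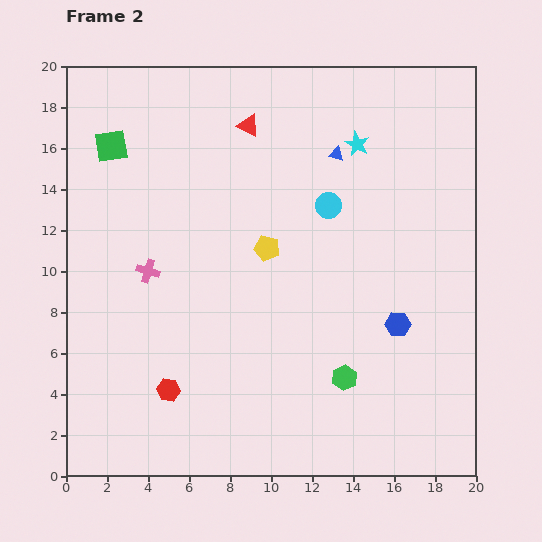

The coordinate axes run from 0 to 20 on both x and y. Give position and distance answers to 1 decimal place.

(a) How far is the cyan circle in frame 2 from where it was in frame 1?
5.3

The cyan circle moved from (15.1, 18.0) to (12.8, 13.2), a distance of √(2.3² + 4.8²) ≈ 5.3.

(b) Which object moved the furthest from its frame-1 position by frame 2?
the yellow pentagon

(moved 5.9; next 5.3)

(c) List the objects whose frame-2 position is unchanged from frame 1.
the red triangle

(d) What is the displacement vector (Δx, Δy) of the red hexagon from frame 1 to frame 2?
(3.2, 2.2)

The red hexagon was at (1.8, 2.0) in frame 1 and (5.0, 4.2) in frame 2.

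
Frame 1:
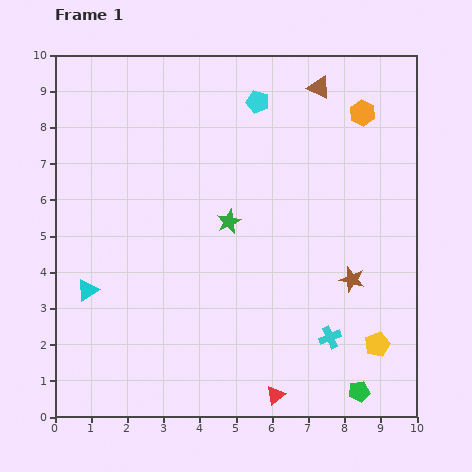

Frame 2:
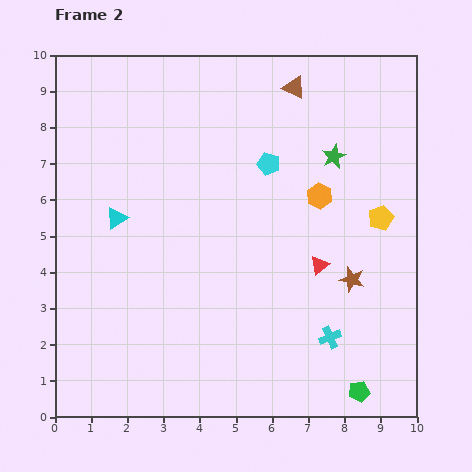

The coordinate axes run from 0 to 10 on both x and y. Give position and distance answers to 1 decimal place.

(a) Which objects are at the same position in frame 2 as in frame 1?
the brown star, the green pentagon, the cyan cross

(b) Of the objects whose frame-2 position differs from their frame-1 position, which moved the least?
the brown triangle

(moved 0.7)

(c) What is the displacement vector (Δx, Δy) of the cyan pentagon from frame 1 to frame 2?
(0.3, -1.7)

The cyan pentagon was at (5.6, 8.7) in frame 1 and (5.9, 7.0) in frame 2.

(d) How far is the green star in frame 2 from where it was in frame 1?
3.4

The green star moved from (4.8, 5.4) to (7.7, 7.2), a distance of √(2.9² + 1.8²) ≈ 3.4.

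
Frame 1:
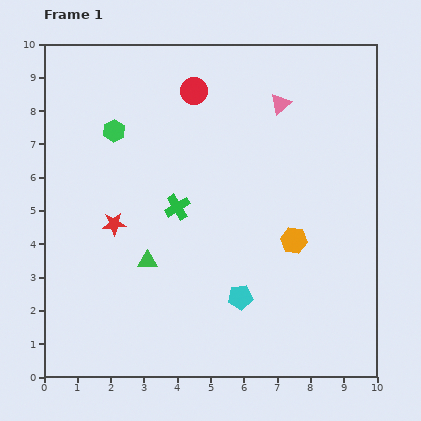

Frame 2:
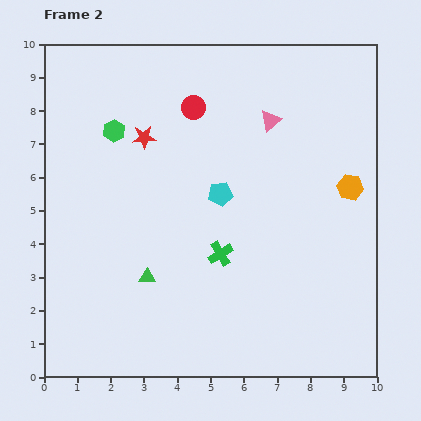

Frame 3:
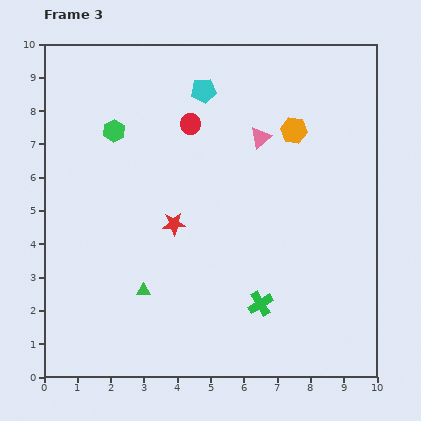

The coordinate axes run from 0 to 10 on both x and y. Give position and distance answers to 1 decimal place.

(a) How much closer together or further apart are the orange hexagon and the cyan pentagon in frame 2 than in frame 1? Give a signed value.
+1.6

Distance in frame 1: 2.3. Distance in frame 2: 3.9.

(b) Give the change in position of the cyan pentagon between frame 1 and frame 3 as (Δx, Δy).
(-1.1, 6.2)

The cyan pentagon was at (5.9, 2.4) in frame 1 and (4.8, 8.6) in frame 3.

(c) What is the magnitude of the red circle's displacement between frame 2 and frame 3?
0.5

The red circle moved from (4.5, 8.1) to (4.4, 7.6), a distance of √(0.1² + 0.5²) ≈ 0.5.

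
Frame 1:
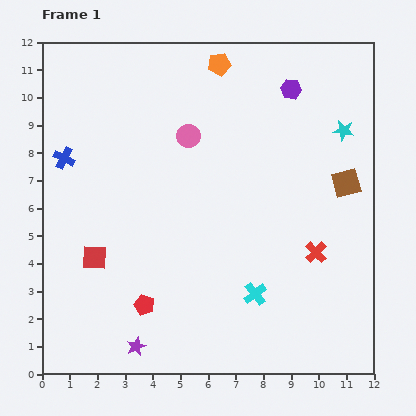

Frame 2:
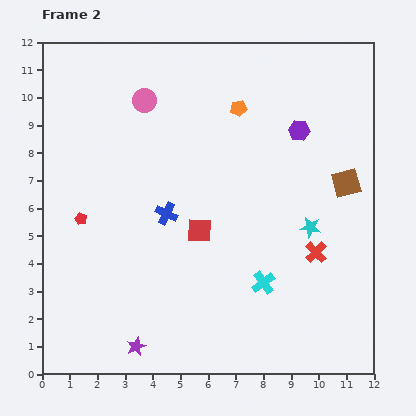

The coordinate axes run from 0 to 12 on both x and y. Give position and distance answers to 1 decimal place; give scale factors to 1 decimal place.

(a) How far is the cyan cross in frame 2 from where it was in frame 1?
0.5

The cyan cross moved from (7.7, 2.9) to (8.0, 3.3), a distance of √(0.3² + 0.4²) ≈ 0.5.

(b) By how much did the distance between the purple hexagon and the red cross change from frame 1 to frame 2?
-1.6

Distance in frame 1: 6.0. Distance in frame 2: 4.4.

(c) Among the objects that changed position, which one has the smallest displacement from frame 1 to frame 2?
the cyan cross

(moved 0.5)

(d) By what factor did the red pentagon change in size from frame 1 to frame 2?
0.6×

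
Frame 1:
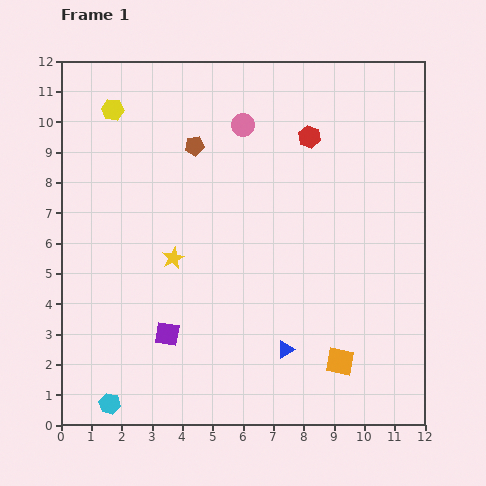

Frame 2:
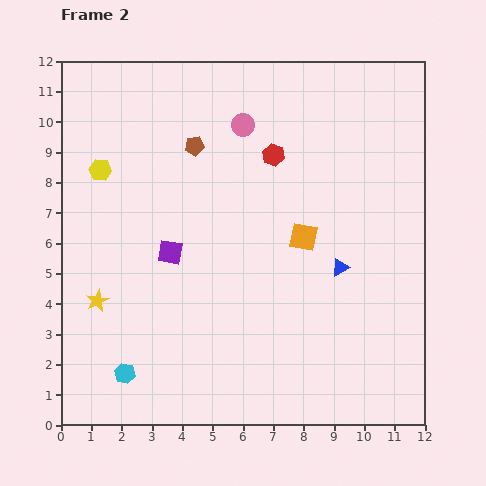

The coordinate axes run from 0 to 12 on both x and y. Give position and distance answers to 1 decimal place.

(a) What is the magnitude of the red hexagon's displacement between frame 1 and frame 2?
1.3

The red hexagon moved from (8.2, 9.5) to (7.0, 8.9), a distance of √(1.2² + 0.6²) ≈ 1.3.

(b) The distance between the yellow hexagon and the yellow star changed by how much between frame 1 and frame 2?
-1.0

Distance in frame 1: 5.3. Distance in frame 2: 4.3.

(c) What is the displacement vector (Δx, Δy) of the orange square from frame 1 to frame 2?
(-1.2, 4.1)

The orange square was at (9.2, 2.1) in frame 1 and (8.0, 6.2) in frame 2.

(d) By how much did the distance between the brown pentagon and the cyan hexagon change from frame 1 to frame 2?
-1.1

Distance in frame 1: 8.9. Distance in frame 2: 7.8.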